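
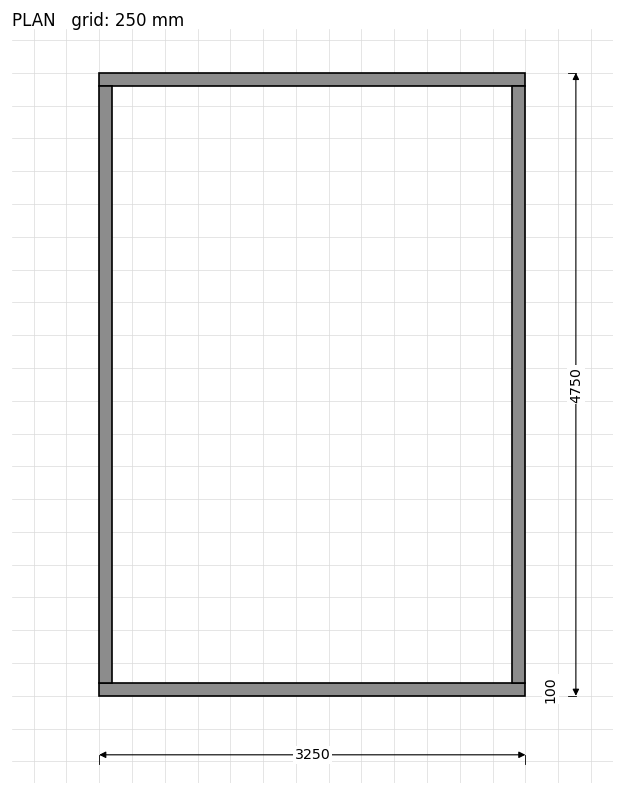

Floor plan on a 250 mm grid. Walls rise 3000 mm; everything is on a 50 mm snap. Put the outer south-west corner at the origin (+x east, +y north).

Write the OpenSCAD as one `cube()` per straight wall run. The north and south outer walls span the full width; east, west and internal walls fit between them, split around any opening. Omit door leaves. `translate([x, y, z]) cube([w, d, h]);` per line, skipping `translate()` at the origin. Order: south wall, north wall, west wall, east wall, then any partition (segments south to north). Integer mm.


cube([3250, 100, 3000]);
translate([0, 4650, 0]) cube([3250, 100, 3000]);
translate([0, 100, 0]) cube([100, 4550, 3000]);
translate([3150, 100, 0]) cube([100, 4550, 3000]);


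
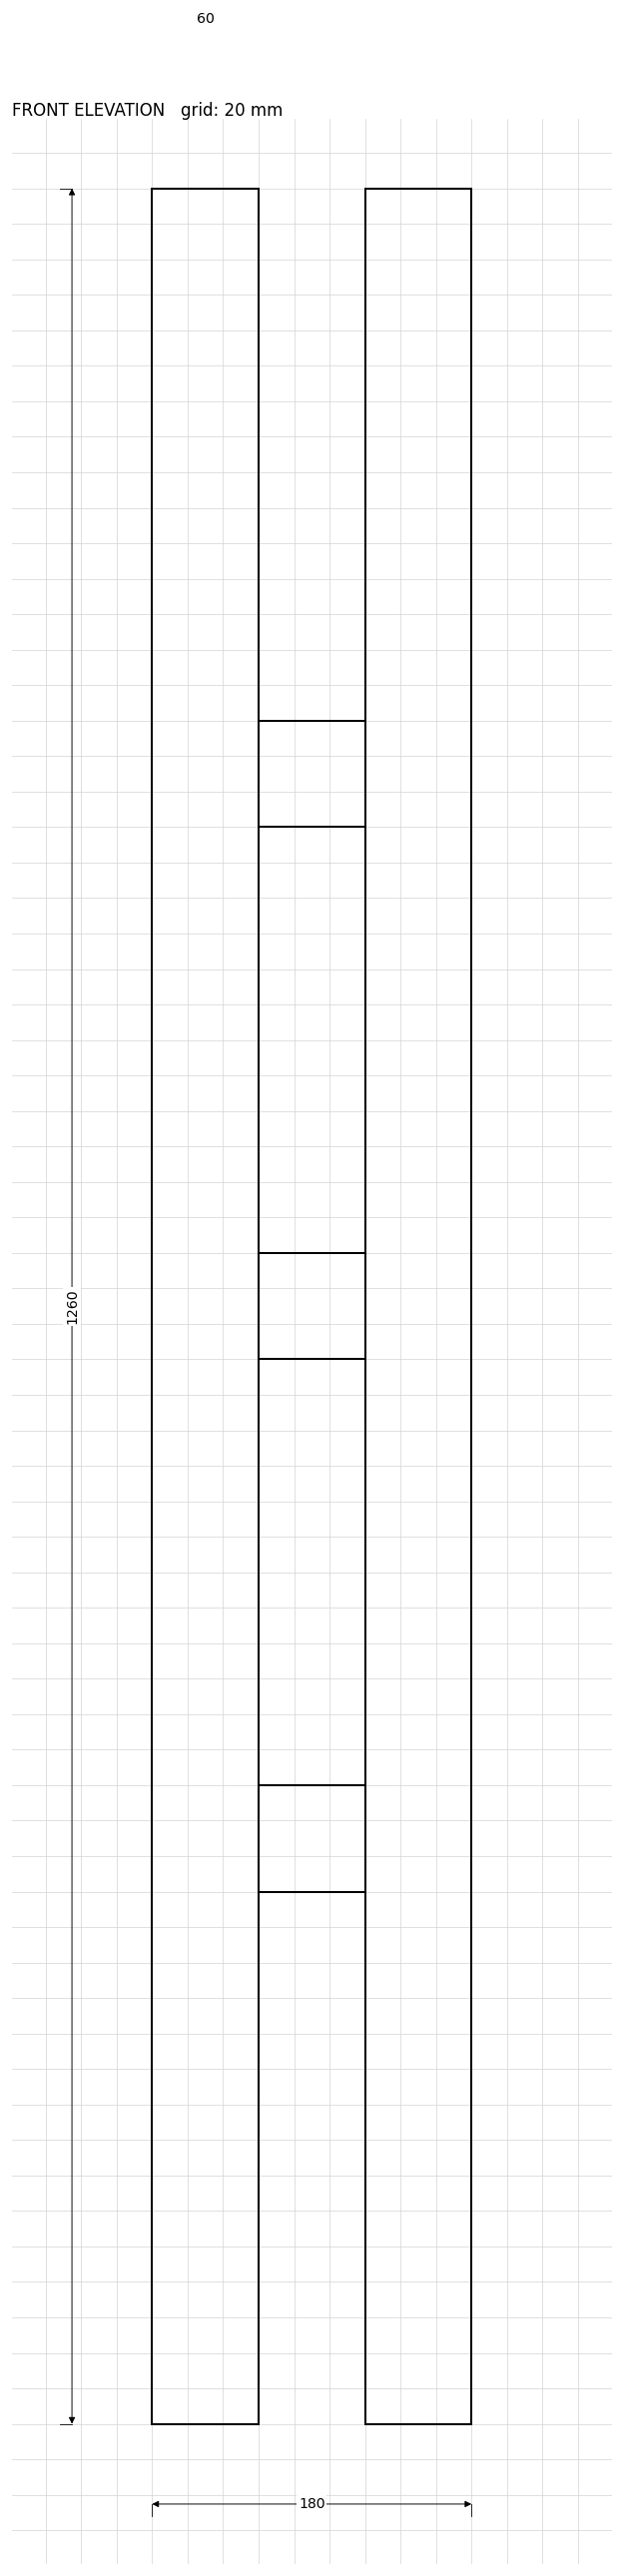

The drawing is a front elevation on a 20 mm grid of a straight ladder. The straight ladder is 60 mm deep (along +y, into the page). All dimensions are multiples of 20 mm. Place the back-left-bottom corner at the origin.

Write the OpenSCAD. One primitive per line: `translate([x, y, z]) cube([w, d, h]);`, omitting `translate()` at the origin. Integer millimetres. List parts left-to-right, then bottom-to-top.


cube([60, 60, 1260]);
translate([60, 0, 300]) cube([60, 60, 60]);
translate([60, 0, 600]) cube([60, 60, 60]);
translate([60, 0, 900]) cube([60, 60, 60]);
translate([120, 0, 0]) cube([60, 60, 1260]);


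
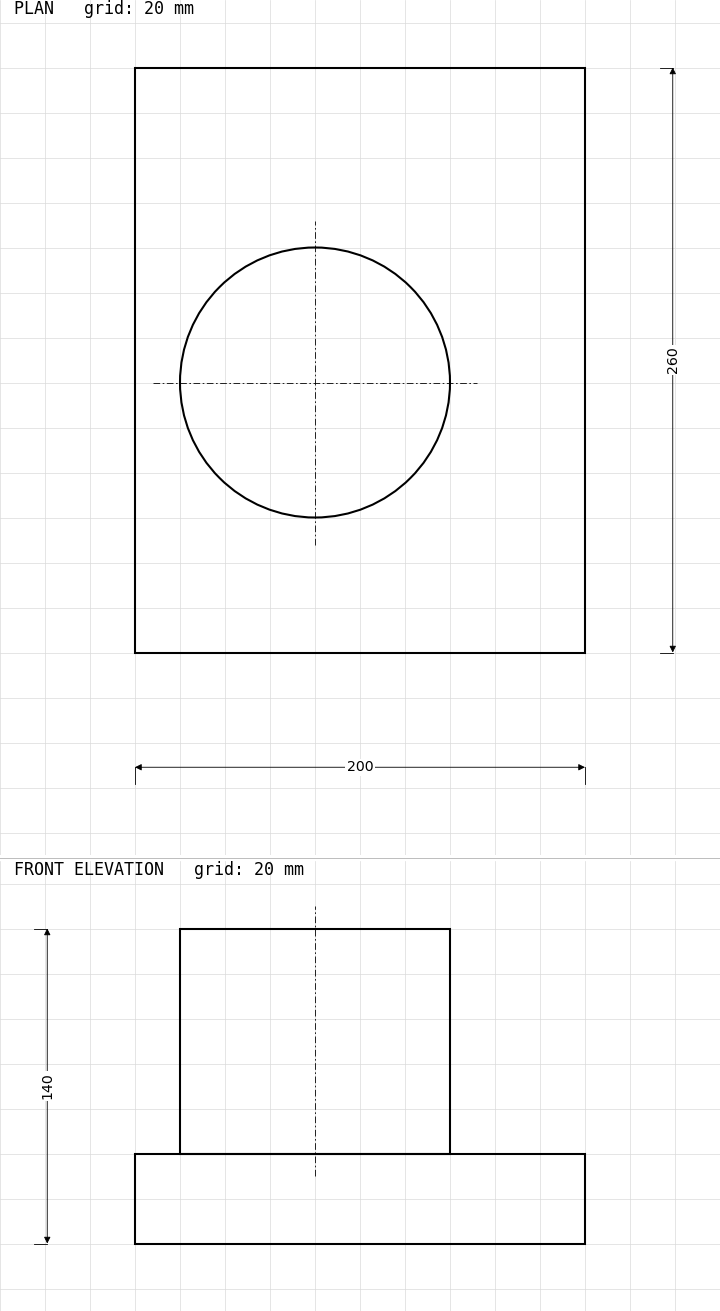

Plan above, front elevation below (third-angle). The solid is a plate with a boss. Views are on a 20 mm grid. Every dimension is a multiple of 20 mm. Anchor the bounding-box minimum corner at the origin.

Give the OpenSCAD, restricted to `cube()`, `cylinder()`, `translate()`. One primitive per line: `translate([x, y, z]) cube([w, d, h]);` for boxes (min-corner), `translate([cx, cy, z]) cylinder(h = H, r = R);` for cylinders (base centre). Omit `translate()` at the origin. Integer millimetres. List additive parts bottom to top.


cube([200, 260, 40]);
translate([80, 120, 40]) cylinder(h = 100, r = 60);


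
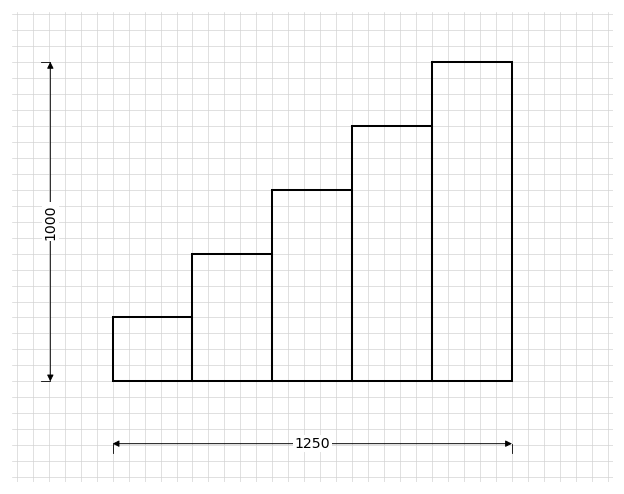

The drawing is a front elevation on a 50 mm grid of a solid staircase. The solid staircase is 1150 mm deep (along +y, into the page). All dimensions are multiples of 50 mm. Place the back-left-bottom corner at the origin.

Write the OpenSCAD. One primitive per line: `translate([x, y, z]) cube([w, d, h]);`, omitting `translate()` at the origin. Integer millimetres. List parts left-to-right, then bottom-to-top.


cube([250, 1150, 200]);
translate([250, 0, 0]) cube([250, 1150, 400]);
translate([500, 0, 0]) cube([250, 1150, 600]);
translate([750, 0, 0]) cube([250, 1150, 800]);
translate([1000, 0, 0]) cube([250, 1150, 1000]);


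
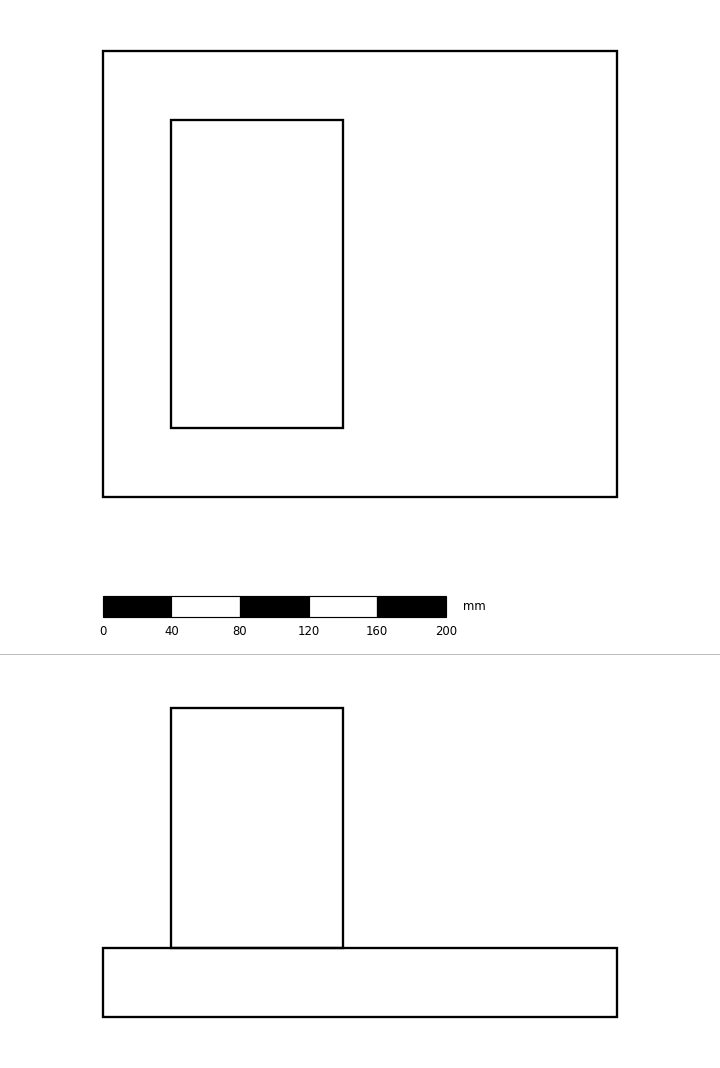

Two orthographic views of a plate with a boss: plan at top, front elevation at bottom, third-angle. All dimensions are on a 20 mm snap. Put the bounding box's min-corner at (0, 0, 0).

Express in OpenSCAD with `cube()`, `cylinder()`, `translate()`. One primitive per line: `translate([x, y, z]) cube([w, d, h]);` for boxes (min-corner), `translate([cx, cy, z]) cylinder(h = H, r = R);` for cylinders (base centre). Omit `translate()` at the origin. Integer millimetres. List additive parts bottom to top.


cube([300, 260, 40]);
translate([40, 40, 40]) cube([100, 180, 140]);


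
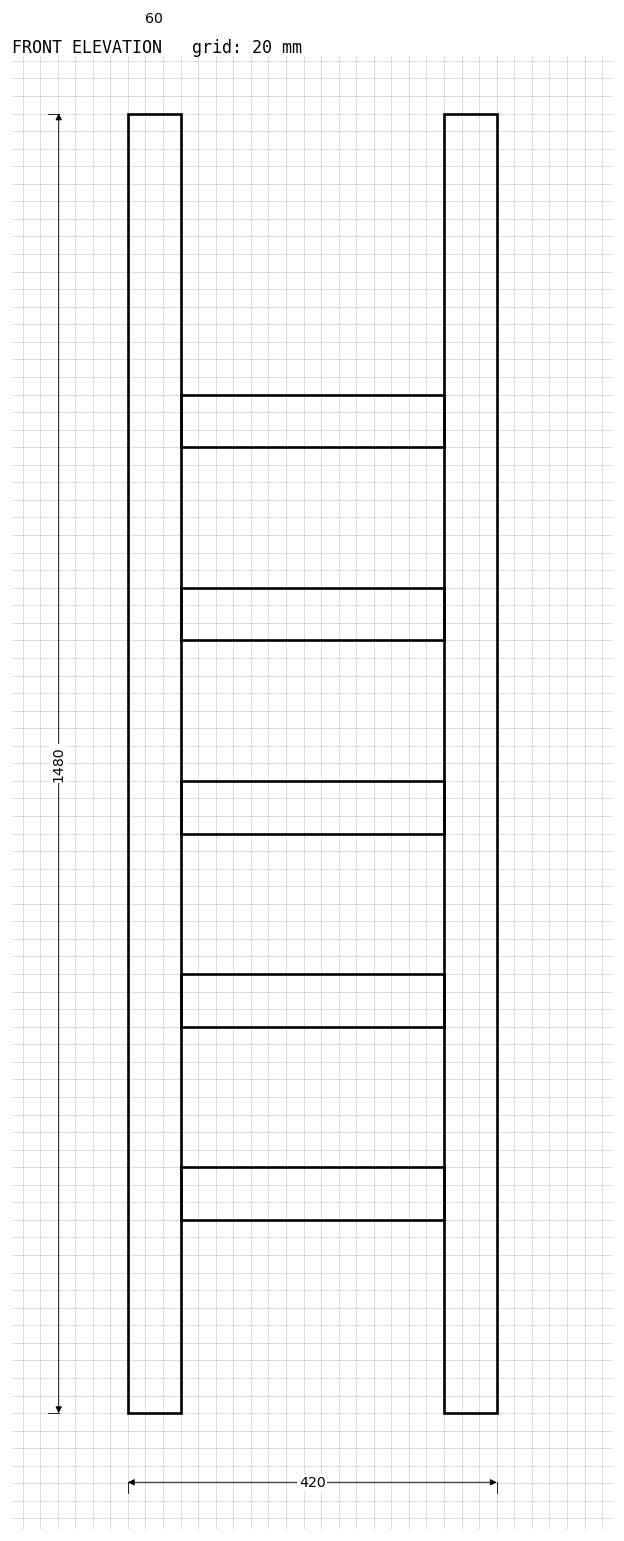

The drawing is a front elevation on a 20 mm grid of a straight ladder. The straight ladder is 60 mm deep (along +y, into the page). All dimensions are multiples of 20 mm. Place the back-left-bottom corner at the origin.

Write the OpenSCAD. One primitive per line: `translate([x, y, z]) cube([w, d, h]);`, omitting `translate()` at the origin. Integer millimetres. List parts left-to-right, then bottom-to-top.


cube([60, 60, 1480]);
translate([60, 0, 220]) cube([300, 60, 60]);
translate([60, 0, 440]) cube([300, 60, 60]);
translate([60, 0, 660]) cube([300, 60, 60]);
translate([60, 0, 880]) cube([300, 60, 60]);
translate([60, 0, 1100]) cube([300, 60, 60]);
translate([360, 0, 0]) cube([60, 60, 1480]);


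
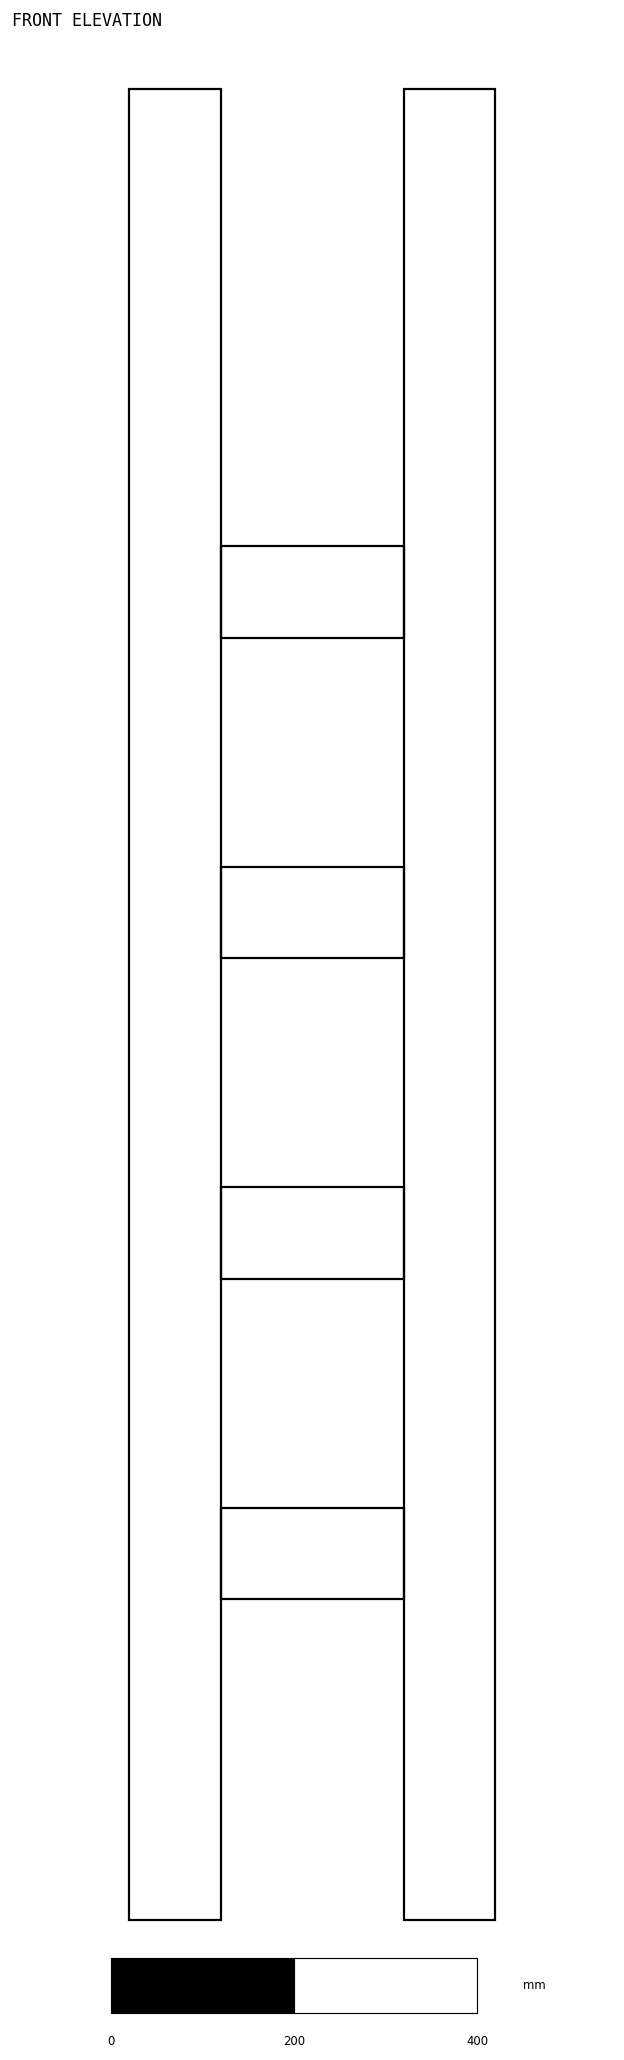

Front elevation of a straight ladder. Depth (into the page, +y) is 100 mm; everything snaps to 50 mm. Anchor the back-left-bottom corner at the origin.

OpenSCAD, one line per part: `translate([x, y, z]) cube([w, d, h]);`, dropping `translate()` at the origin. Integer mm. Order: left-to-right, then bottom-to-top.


cube([100, 100, 2000]);
translate([100, 0, 350]) cube([200, 100, 100]);
translate([100, 0, 700]) cube([200, 100, 100]);
translate([100, 0, 1050]) cube([200, 100, 100]);
translate([100, 0, 1400]) cube([200, 100, 100]);
translate([300, 0, 0]) cube([100, 100, 2000]);


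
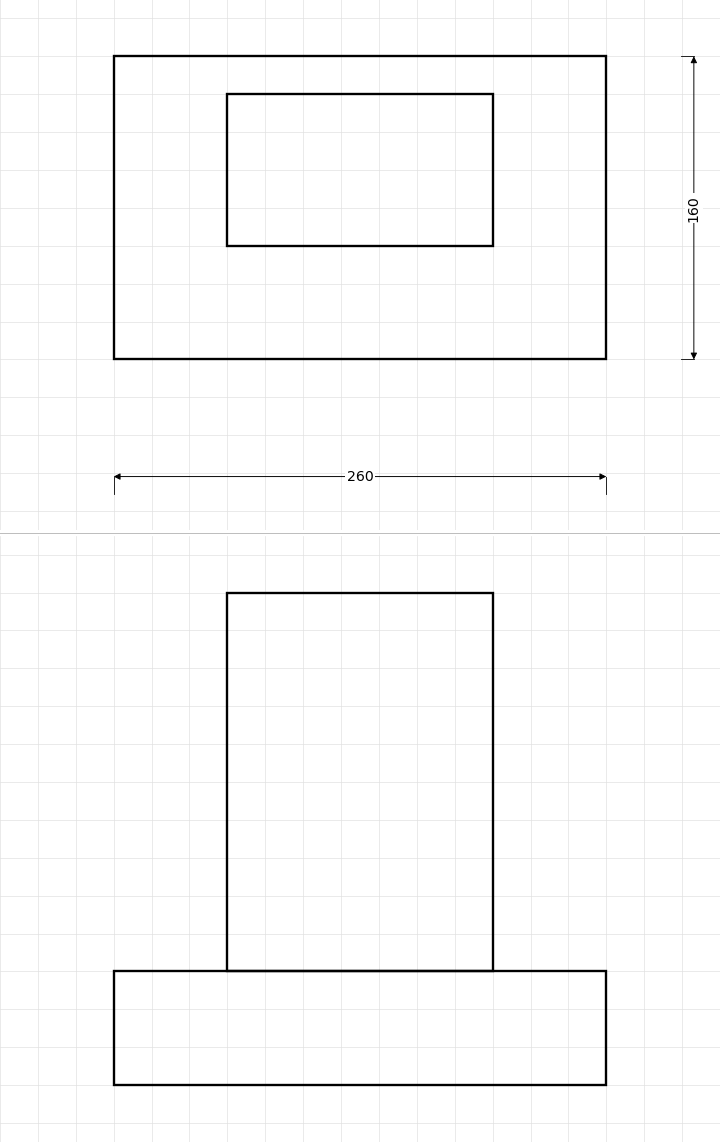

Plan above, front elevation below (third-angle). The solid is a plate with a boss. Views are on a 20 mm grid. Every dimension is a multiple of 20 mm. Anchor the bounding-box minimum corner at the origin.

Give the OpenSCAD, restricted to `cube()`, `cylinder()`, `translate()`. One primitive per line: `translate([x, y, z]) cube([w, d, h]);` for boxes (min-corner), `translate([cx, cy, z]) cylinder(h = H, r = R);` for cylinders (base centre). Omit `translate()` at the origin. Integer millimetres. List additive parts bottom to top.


cube([260, 160, 60]);
translate([60, 60, 60]) cube([140, 80, 200]);


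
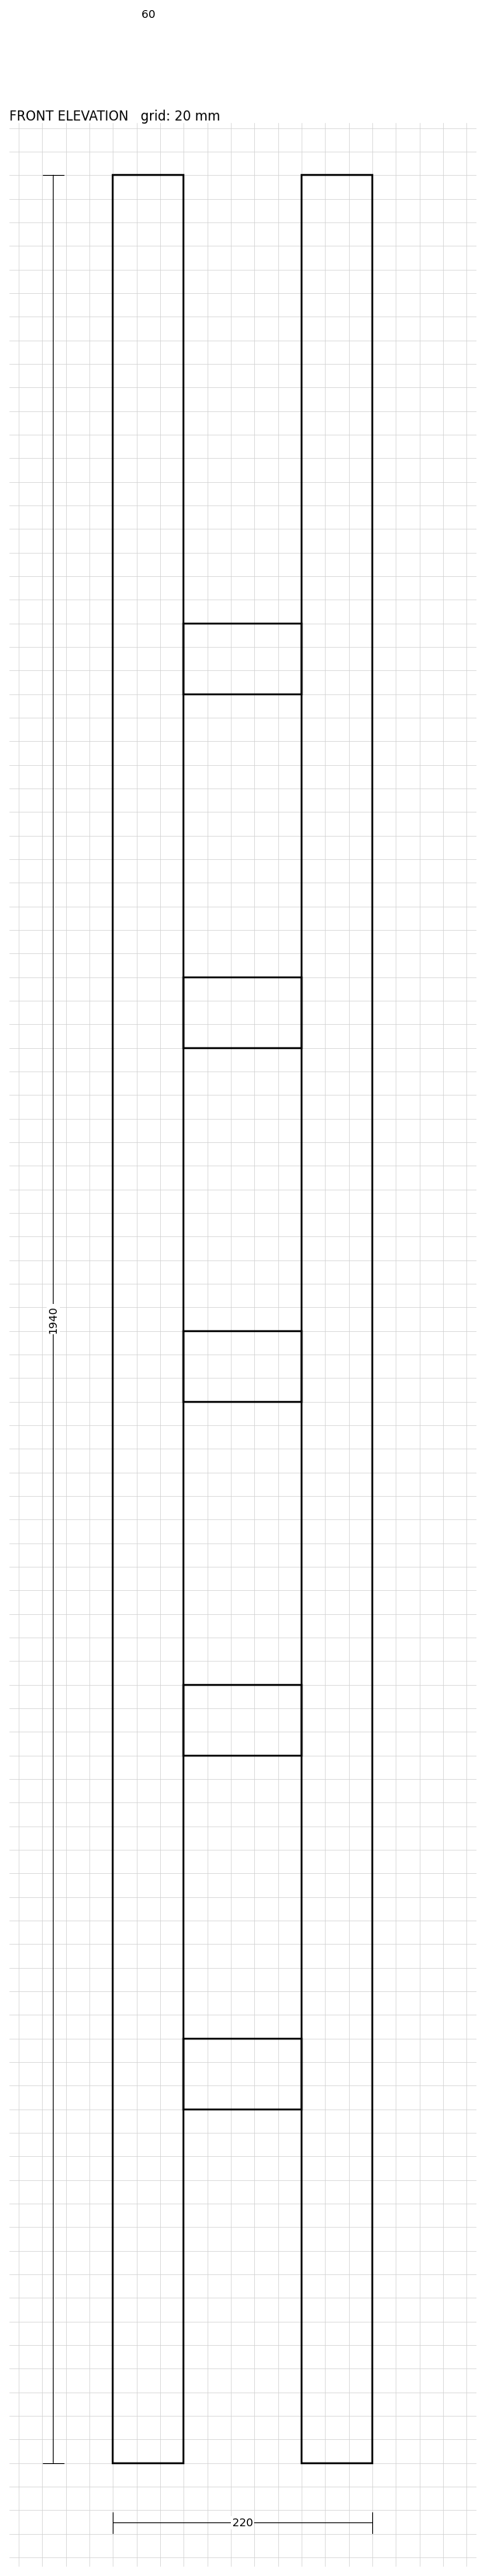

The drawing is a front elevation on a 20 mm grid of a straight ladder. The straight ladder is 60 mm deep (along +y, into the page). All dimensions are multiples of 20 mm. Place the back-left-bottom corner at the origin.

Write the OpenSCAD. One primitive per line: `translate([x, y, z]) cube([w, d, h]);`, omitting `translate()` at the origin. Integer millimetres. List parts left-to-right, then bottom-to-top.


cube([60, 60, 1940]);
translate([60, 0, 300]) cube([100, 60, 60]);
translate([60, 0, 600]) cube([100, 60, 60]);
translate([60, 0, 900]) cube([100, 60, 60]);
translate([60, 0, 1200]) cube([100, 60, 60]);
translate([60, 0, 1500]) cube([100, 60, 60]);
translate([160, 0, 0]) cube([60, 60, 1940]);


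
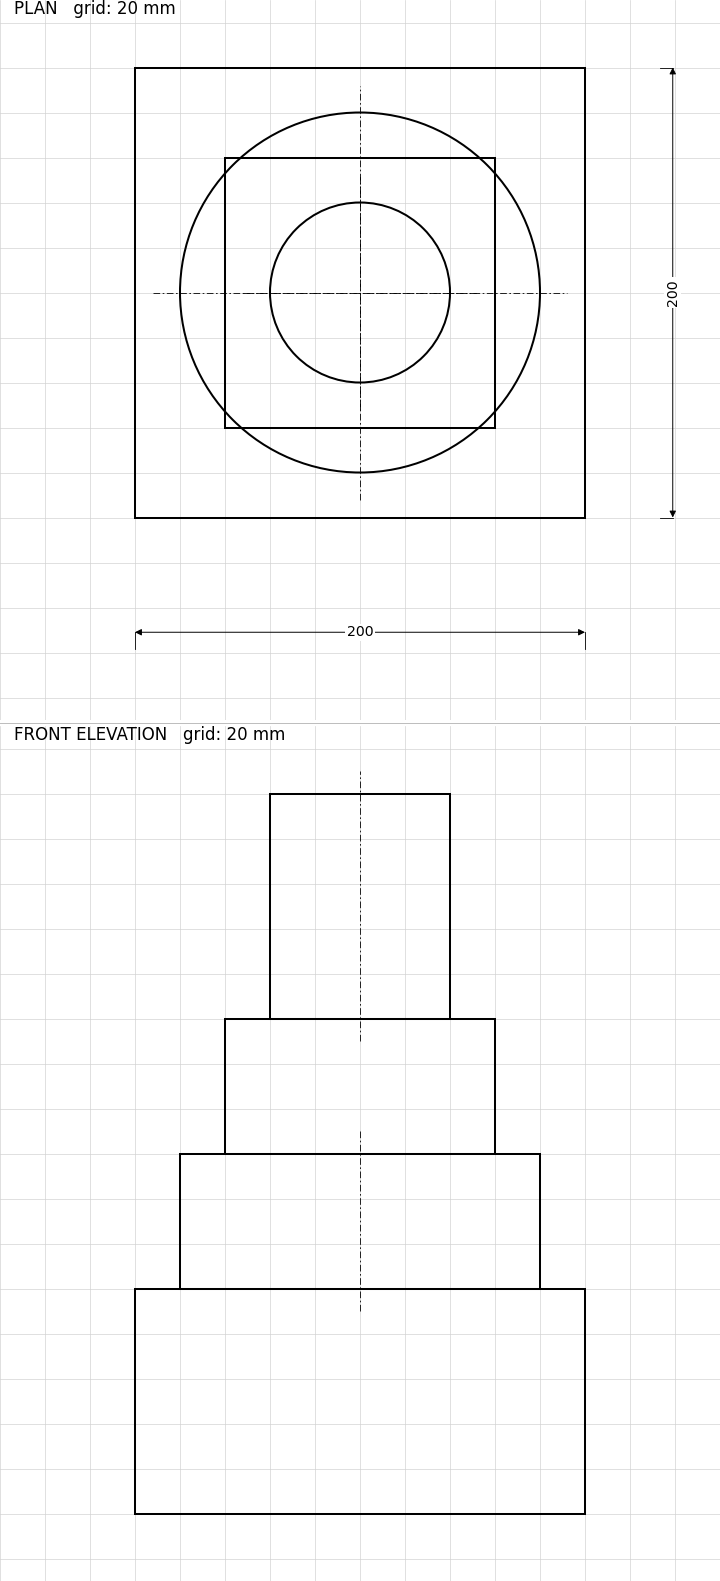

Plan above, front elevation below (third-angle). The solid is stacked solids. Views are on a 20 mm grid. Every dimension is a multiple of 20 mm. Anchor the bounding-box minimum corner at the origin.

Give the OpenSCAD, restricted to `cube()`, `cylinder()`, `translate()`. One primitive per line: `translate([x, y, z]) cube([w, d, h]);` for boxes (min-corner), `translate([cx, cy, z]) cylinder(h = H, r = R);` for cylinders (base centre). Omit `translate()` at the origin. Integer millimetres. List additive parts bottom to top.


cube([200, 200, 100]);
translate([100, 100, 100]) cylinder(h = 60, r = 80);
translate([40, 40, 160]) cube([120, 120, 60]);
translate([100, 100, 220]) cylinder(h = 100, r = 40);


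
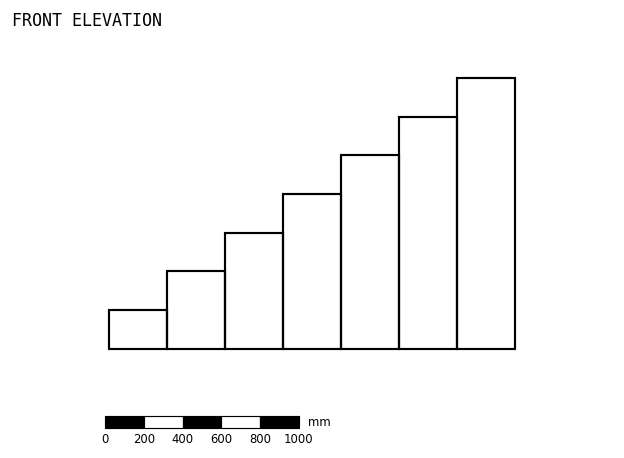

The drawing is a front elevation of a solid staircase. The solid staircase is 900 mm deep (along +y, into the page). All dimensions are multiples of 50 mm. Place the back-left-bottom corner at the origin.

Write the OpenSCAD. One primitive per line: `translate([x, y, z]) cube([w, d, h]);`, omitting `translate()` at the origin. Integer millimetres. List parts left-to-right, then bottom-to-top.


cube([300, 900, 200]);
translate([300, 0, 0]) cube([300, 900, 400]);
translate([600, 0, 0]) cube([300, 900, 600]);
translate([900, 0, 0]) cube([300, 900, 800]);
translate([1200, 0, 0]) cube([300, 900, 1000]);
translate([1500, 0, 0]) cube([300, 900, 1200]);
translate([1800, 0, 0]) cube([300, 900, 1400]);


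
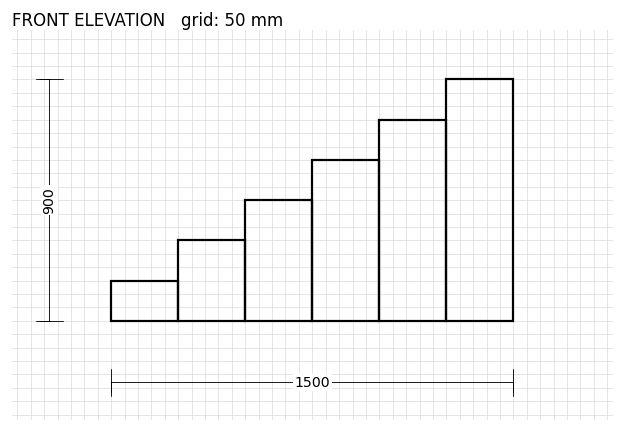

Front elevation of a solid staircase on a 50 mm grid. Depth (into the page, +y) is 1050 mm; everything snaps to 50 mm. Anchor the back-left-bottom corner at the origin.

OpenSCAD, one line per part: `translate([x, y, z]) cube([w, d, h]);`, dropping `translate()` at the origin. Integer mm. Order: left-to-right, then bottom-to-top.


cube([250, 1050, 150]);
translate([250, 0, 0]) cube([250, 1050, 300]);
translate([500, 0, 0]) cube([250, 1050, 450]);
translate([750, 0, 0]) cube([250, 1050, 600]);
translate([1000, 0, 0]) cube([250, 1050, 750]);
translate([1250, 0, 0]) cube([250, 1050, 900]);


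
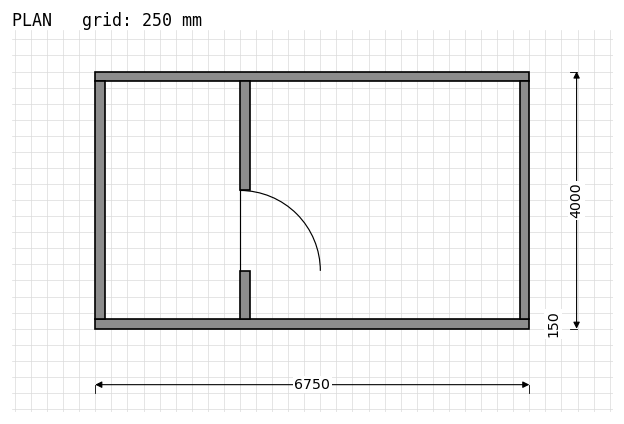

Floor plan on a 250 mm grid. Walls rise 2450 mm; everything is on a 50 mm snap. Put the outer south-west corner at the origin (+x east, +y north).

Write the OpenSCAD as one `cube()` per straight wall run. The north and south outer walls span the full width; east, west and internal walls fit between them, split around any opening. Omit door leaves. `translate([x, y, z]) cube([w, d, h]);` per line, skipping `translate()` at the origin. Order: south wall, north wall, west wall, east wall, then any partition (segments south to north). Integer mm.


cube([6750, 150, 2450]);
translate([0, 3850, 0]) cube([6750, 150, 2450]);
translate([0, 150, 0]) cube([150, 3700, 2450]);
translate([6600, 150, 0]) cube([150, 3700, 2450]);
translate([2250, 150, 0]) cube([150, 750, 2450]);
translate([2250, 2150, 0]) cube([150, 1700, 2450]);


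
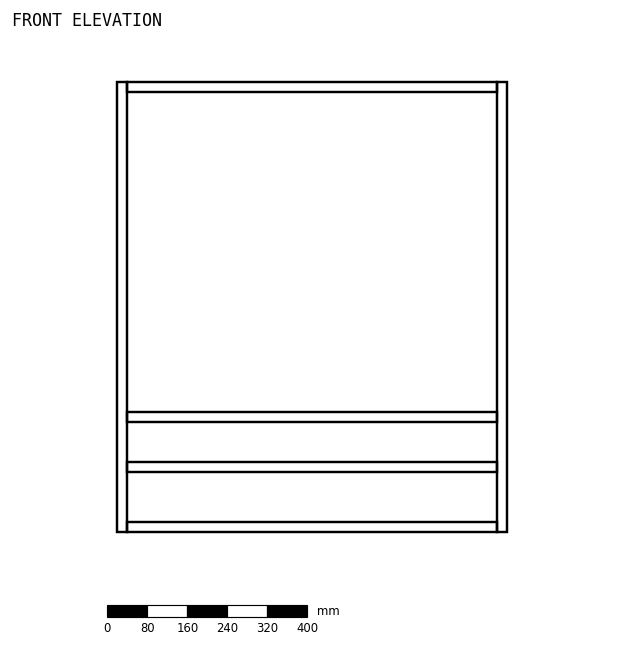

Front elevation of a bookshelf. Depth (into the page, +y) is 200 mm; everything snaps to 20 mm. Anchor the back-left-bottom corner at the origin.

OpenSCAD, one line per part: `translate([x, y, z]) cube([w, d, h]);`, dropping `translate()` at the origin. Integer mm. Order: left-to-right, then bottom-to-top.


cube([20, 200, 900]);
translate([20, 0, 0]) cube([740, 200, 20]);
translate([20, 0, 120]) cube([740, 200, 20]);
translate([20, 0, 220]) cube([740, 200, 20]);
translate([20, 0, 880]) cube([740, 200, 20]);
translate([760, 0, 0]) cube([20, 200, 900]);


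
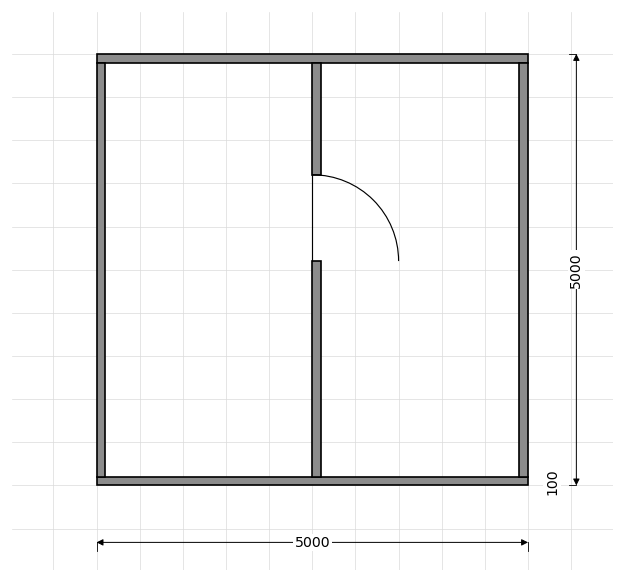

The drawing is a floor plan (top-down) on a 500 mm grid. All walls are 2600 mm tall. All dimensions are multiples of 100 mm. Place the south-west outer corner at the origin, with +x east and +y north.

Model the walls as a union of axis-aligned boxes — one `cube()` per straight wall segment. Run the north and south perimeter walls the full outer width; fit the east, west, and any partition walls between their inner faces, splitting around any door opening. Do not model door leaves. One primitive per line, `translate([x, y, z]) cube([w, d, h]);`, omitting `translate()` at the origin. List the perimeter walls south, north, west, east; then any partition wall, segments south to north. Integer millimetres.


cube([5000, 100, 2600]);
translate([0, 4900, 0]) cube([5000, 100, 2600]);
translate([0, 100, 0]) cube([100, 4800, 2600]);
translate([4900, 100, 0]) cube([100, 4800, 2600]);
translate([2500, 100, 0]) cube([100, 2500, 2600]);
translate([2500, 3600, 0]) cube([100, 1300, 2600]);


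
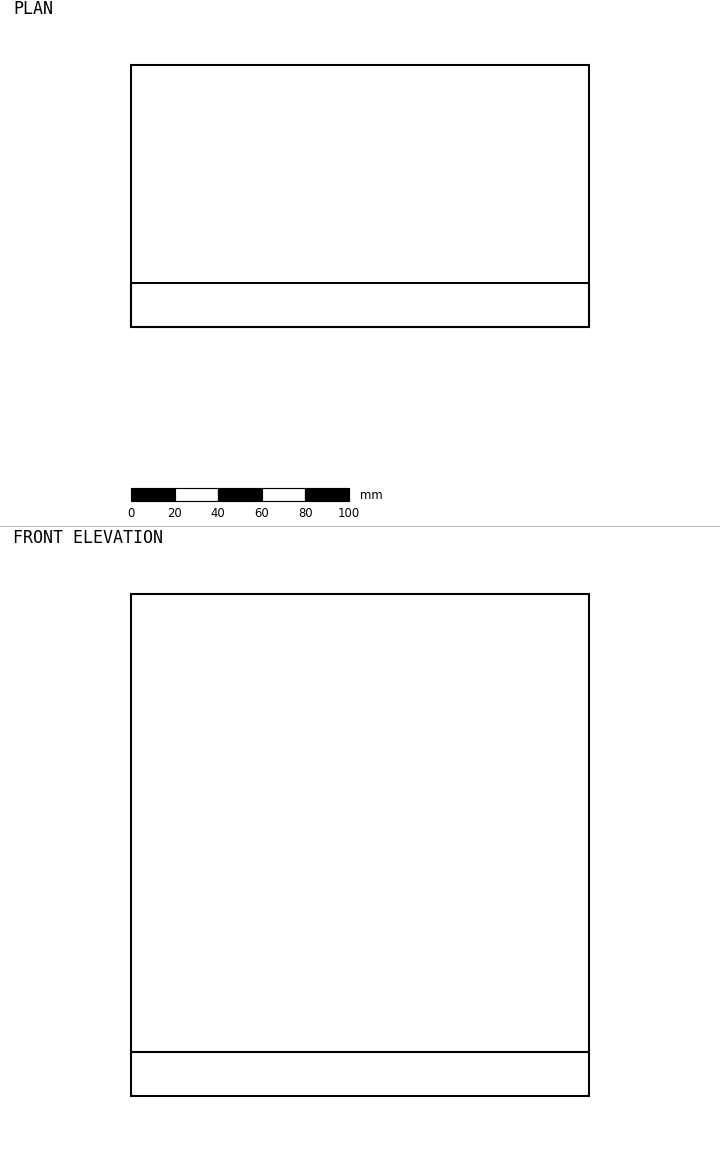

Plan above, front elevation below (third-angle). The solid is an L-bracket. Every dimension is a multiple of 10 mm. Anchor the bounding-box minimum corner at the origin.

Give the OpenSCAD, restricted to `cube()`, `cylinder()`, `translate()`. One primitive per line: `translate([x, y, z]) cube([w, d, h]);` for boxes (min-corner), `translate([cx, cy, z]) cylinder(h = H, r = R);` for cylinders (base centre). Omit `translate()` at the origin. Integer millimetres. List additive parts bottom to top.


cube([210, 120, 20]);
translate([0, 0, 20]) cube([210, 20, 210]);


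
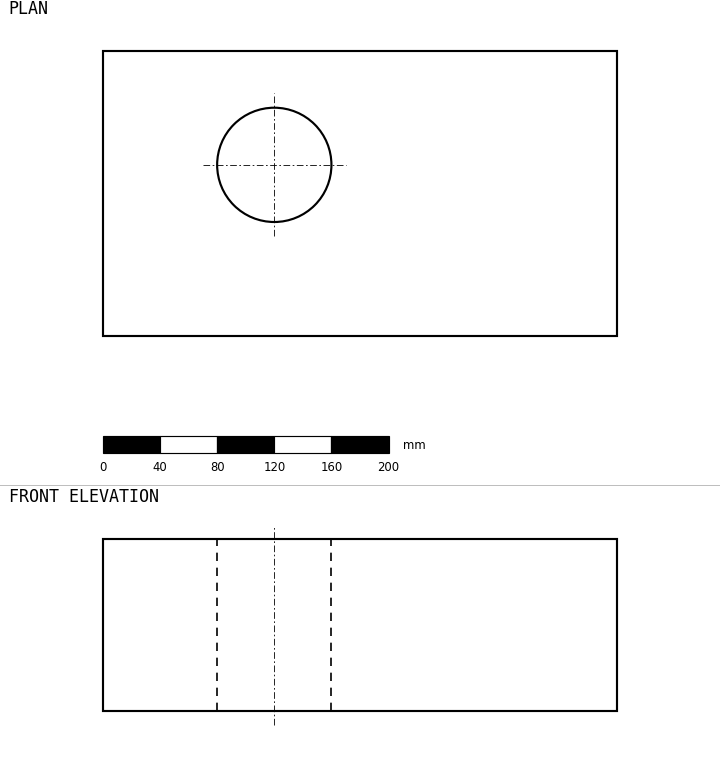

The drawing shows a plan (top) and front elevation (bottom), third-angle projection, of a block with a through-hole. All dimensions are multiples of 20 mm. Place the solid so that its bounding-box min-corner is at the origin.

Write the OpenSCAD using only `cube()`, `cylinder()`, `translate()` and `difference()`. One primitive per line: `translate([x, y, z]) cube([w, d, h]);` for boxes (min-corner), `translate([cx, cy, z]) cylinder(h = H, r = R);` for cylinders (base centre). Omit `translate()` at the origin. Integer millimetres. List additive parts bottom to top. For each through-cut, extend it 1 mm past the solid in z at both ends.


difference() {
  cube([360, 200, 120]);
  translate([120, 120, -1]) cylinder(h = 122, r = 40);
}


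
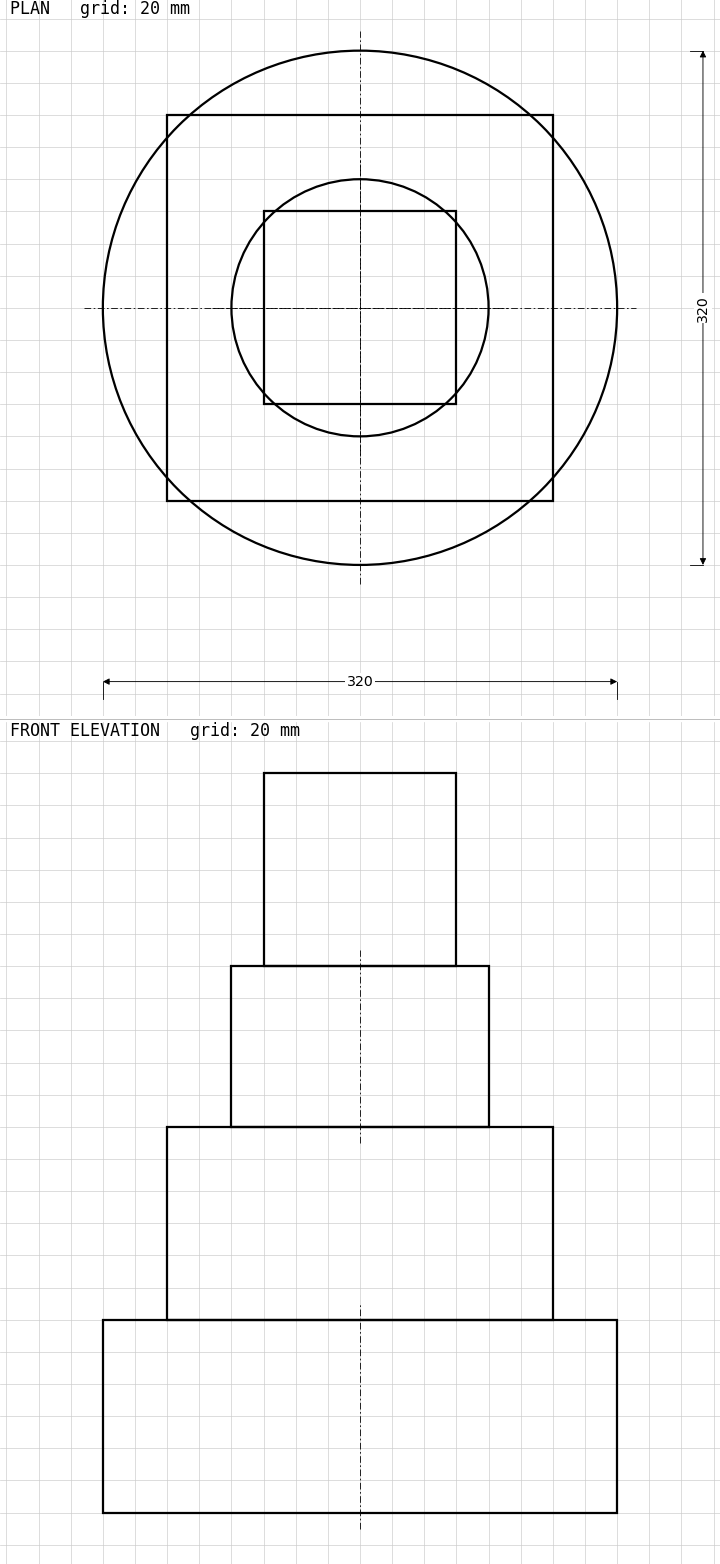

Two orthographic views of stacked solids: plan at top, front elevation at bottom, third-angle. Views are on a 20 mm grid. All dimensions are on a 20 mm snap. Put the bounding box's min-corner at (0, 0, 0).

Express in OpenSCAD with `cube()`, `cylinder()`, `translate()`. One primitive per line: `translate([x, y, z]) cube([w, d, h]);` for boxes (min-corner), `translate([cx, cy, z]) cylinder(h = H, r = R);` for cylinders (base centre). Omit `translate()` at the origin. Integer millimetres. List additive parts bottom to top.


translate([160, 160, 0]) cylinder(h = 120, r = 160);
translate([40, 40, 120]) cube([240, 240, 120]);
translate([160, 160, 240]) cylinder(h = 100, r = 80);
translate([100, 100, 340]) cube([120, 120, 120]);


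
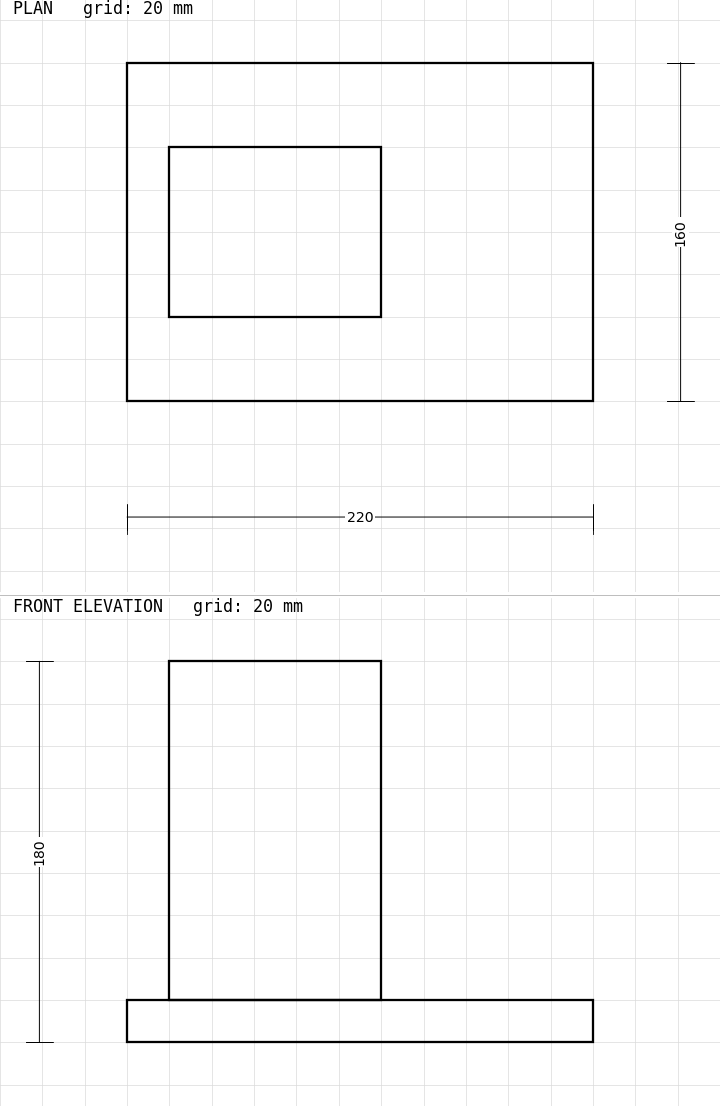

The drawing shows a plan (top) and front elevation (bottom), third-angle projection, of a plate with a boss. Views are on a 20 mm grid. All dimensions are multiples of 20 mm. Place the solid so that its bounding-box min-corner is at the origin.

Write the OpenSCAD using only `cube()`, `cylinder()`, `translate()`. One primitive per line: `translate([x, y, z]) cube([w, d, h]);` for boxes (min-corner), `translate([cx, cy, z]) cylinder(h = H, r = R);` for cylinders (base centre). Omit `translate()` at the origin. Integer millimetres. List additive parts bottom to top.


cube([220, 160, 20]);
translate([20, 40, 20]) cube([100, 80, 160]);


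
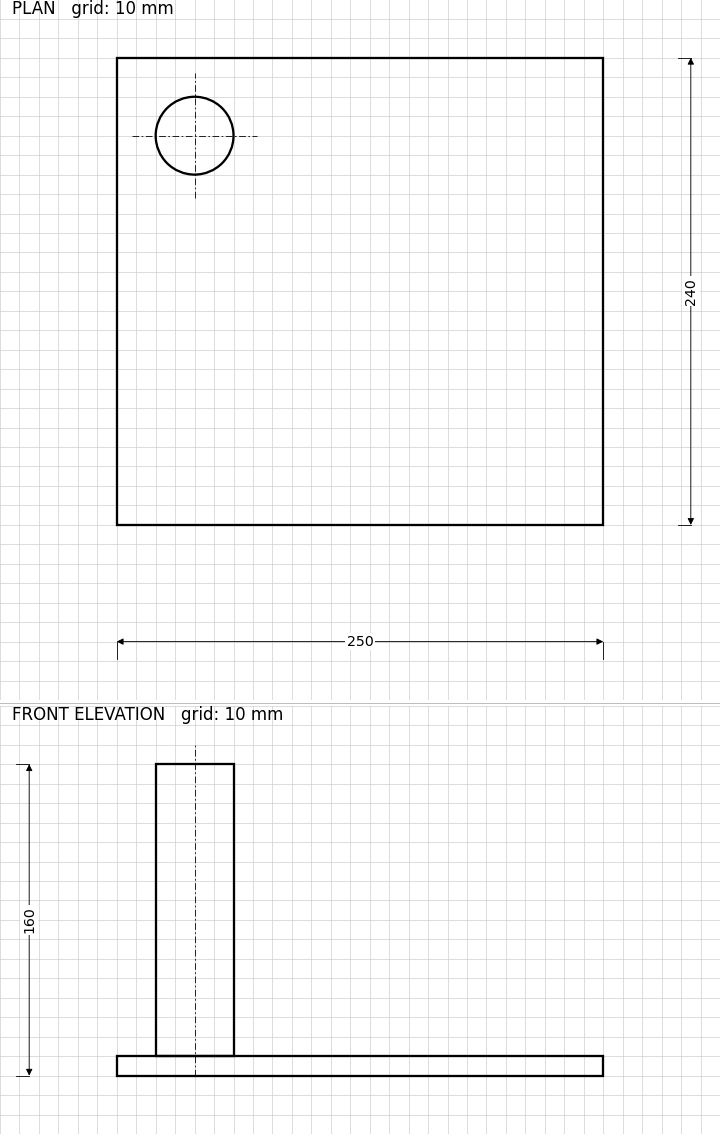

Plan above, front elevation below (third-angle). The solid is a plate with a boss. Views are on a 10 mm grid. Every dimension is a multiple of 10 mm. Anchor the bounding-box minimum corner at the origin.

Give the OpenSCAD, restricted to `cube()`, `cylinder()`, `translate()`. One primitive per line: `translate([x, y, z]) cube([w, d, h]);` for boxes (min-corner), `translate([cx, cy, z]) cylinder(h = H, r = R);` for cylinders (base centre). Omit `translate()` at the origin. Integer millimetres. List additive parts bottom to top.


cube([250, 240, 10]);
translate([40, 200, 10]) cylinder(h = 150, r = 20);


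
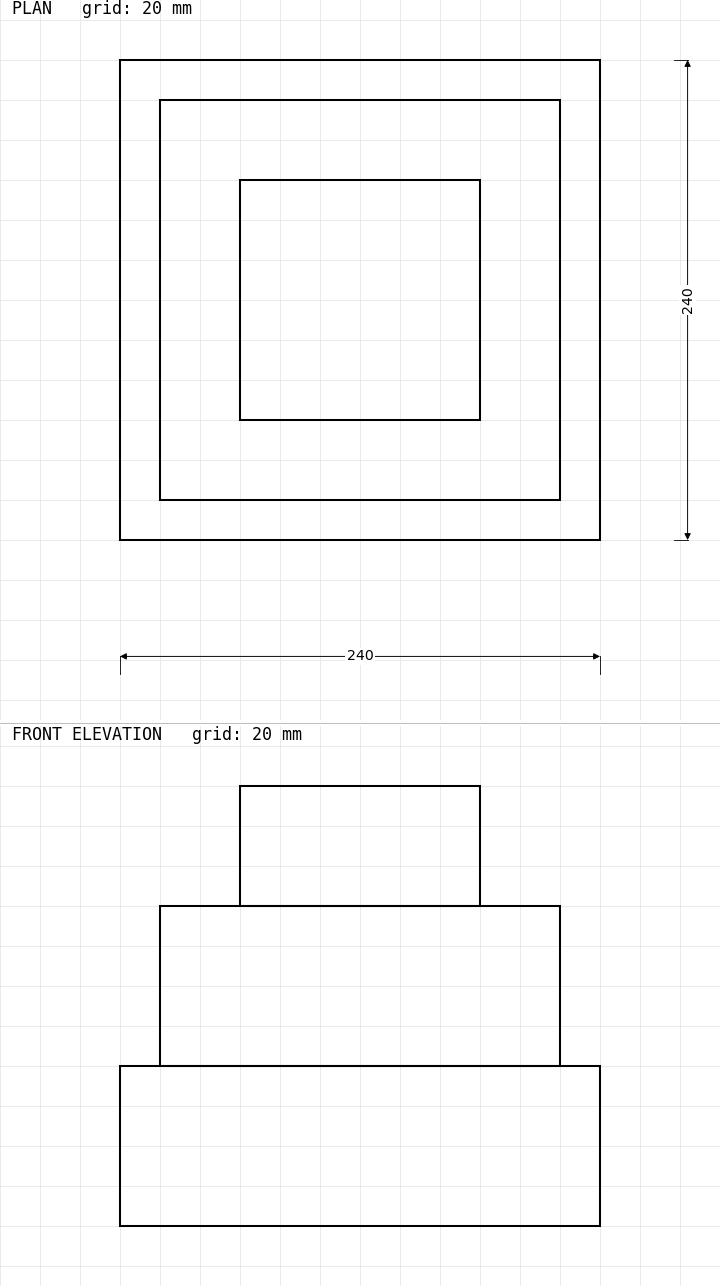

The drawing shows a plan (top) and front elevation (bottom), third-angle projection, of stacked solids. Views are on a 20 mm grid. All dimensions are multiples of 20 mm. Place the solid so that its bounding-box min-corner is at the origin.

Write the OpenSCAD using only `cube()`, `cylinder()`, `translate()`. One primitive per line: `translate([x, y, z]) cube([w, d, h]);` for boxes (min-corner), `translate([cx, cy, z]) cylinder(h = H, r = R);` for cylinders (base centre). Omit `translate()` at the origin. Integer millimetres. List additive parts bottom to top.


cube([240, 240, 80]);
translate([20, 20, 80]) cube([200, 200, 80]);
translate([60, 60, 160]) cube([120, 120, 60]);


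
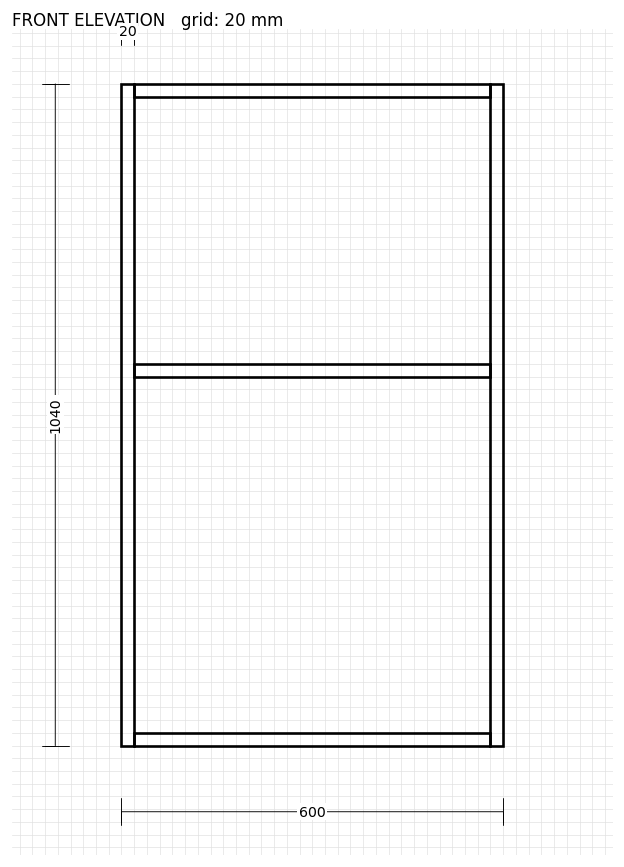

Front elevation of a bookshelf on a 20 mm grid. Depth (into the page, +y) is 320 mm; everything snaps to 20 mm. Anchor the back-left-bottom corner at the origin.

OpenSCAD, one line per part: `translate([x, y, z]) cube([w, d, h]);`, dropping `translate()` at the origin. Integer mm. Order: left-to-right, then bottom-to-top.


cube([20, 320, 1040]);
translate([20, 0, 0]) cube([560, 320, 20]);
translate([20, 0, 580]) cube([560, 320, 20]);
translate([20, 0, 1020]) cube([560, 320, 20]);
translate([580, 0, 0]) cube([20, 320, 1040]);


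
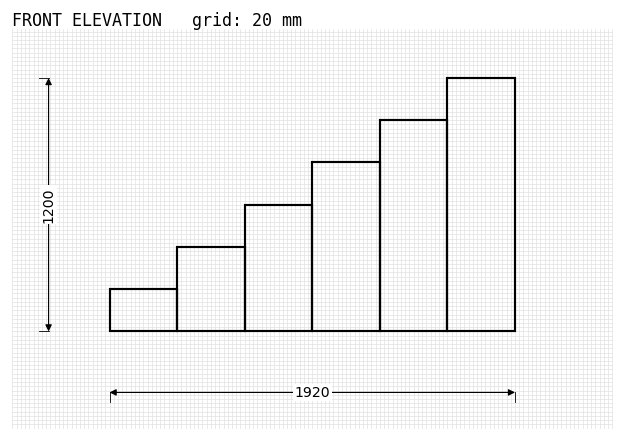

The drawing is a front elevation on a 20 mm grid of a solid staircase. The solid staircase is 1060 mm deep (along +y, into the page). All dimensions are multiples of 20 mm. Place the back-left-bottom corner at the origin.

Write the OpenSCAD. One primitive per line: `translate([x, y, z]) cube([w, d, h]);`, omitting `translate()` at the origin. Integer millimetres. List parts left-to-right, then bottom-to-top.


cube([320, 1060, 200]);
translate([320, 0, 0]) cube([320, 1060, 400]);
translate([640, 0, 0]) cube([320, 1060, 600]);
translate([960, 0, 0]) cube([320, 1060, 800]);
translate([1280, 0, 0]) cube([320, 1060, 1000]);
translate([1600, 0, 0]) cube([320, 1060, 1200]);


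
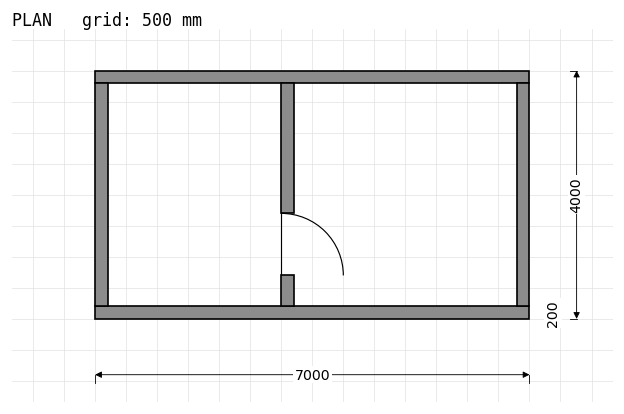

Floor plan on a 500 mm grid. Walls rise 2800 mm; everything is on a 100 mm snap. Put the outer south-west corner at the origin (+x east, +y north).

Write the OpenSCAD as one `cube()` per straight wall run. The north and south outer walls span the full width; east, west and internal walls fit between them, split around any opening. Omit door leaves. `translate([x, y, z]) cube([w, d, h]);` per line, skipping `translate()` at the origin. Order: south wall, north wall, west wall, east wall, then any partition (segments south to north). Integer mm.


cube([7000, 200, 2800]);
translate([0, 3800, 0]) cube([7000, 200, 2800]);
translate([0, 200, 0]) cube([200, 3600, 2800]);
translate([6800, 200, 0]) cube([200, 3600, 2800]);
translate([3000, 200, 0]) cube([200, 500, 2800]);
translate([3000, 1700, 0]) cube([200, 2100, 2800]);


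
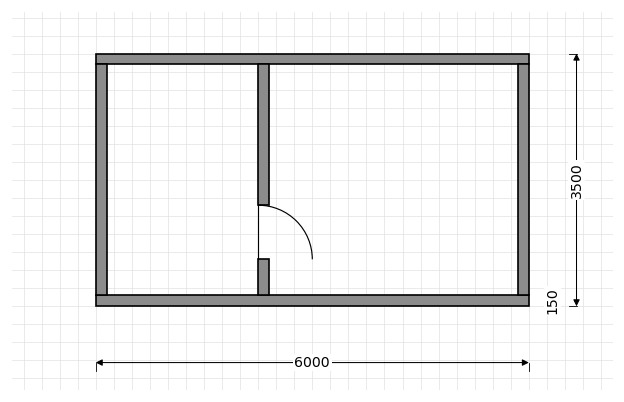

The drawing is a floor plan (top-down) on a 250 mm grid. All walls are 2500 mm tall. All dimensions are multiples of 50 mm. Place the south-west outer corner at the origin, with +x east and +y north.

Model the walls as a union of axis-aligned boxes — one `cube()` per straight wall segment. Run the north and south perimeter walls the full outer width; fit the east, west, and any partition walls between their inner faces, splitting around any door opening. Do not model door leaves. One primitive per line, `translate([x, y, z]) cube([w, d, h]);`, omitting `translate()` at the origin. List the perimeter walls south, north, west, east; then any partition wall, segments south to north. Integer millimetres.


cube([6000, 150, 2500]);
translate([0, 3350, 0]) cube([6000, 150, 2500]);
translate([0, 150, 0]) cube([150, 3200, 2500]);
translate([5850, 150, 0]) cube([150, 3200, 2500]);
translate([2250, 150, 0]) cube([150, 500, 2500]);
translate([2250, 1400, 0]) cube([150, 1950, 2500]);


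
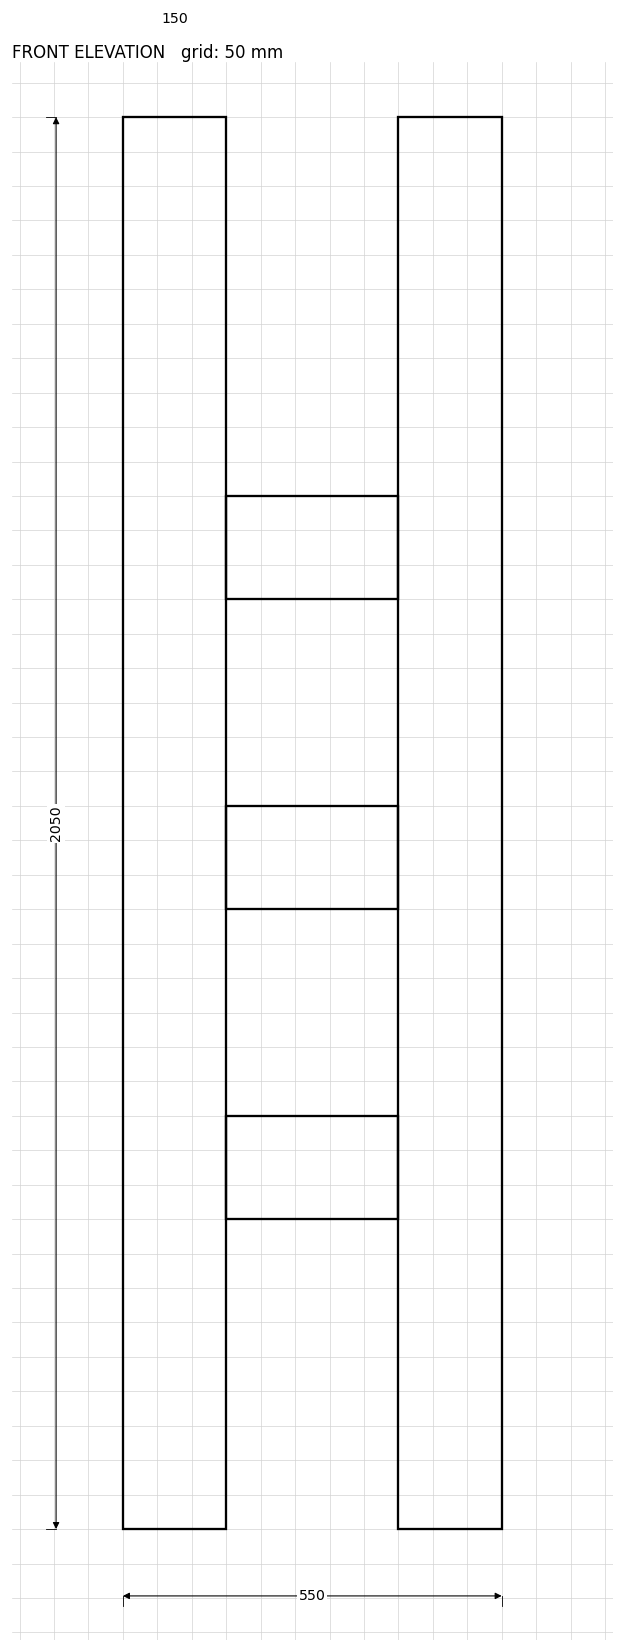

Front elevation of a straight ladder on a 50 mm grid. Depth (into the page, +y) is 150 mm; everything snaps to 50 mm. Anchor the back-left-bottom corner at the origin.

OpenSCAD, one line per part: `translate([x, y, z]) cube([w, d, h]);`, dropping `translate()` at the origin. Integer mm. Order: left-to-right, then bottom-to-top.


cube([150, 150, 2050]);
translate([150, 0, 450]) cube([250, 150, 150]);
translate([150, 0, 900]) cube([250, 150, 150]);
translate([150, 0, 1350]) cube([250, 150, 150]);
translate([400, 0, 0]) cube([150, 150, 2050]);


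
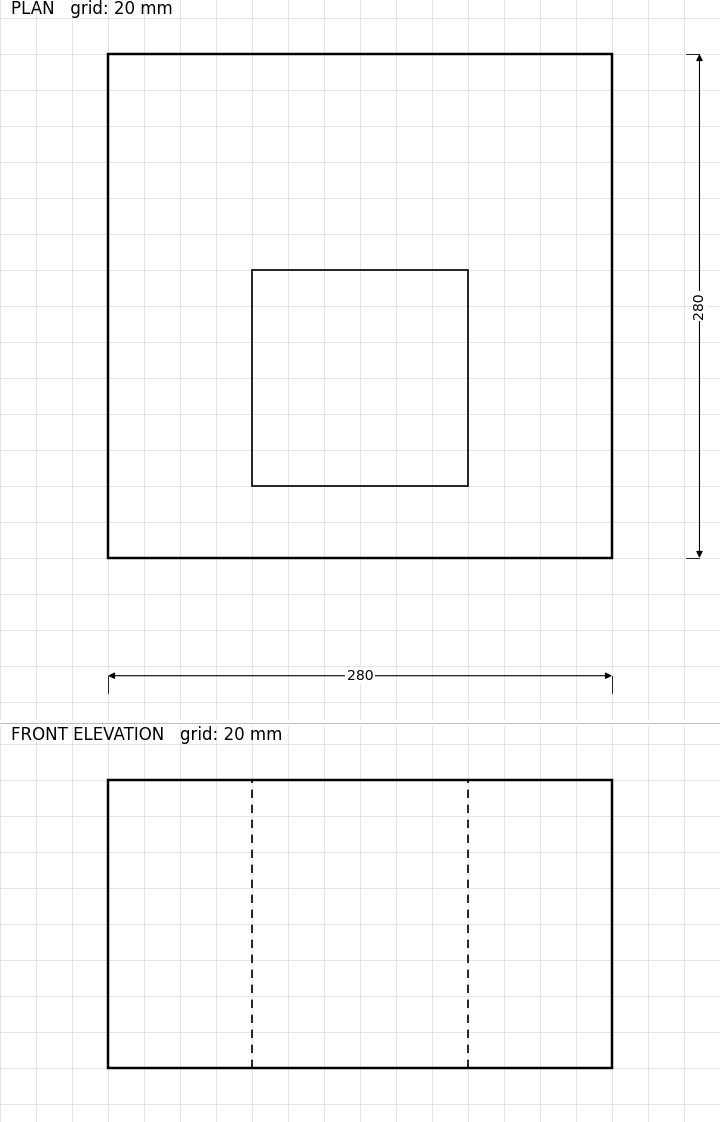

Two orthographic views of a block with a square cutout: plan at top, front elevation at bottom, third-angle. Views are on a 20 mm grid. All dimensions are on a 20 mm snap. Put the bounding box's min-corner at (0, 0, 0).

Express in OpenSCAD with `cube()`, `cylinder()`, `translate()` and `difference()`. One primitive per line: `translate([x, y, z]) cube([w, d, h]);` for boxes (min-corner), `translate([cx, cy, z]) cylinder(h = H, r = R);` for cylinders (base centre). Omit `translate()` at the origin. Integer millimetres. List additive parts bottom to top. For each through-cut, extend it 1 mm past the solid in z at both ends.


difference() {
  cube([280, 280, 160]);
  translate([80, 40, -1]) cube([120, 120, 162]);
}


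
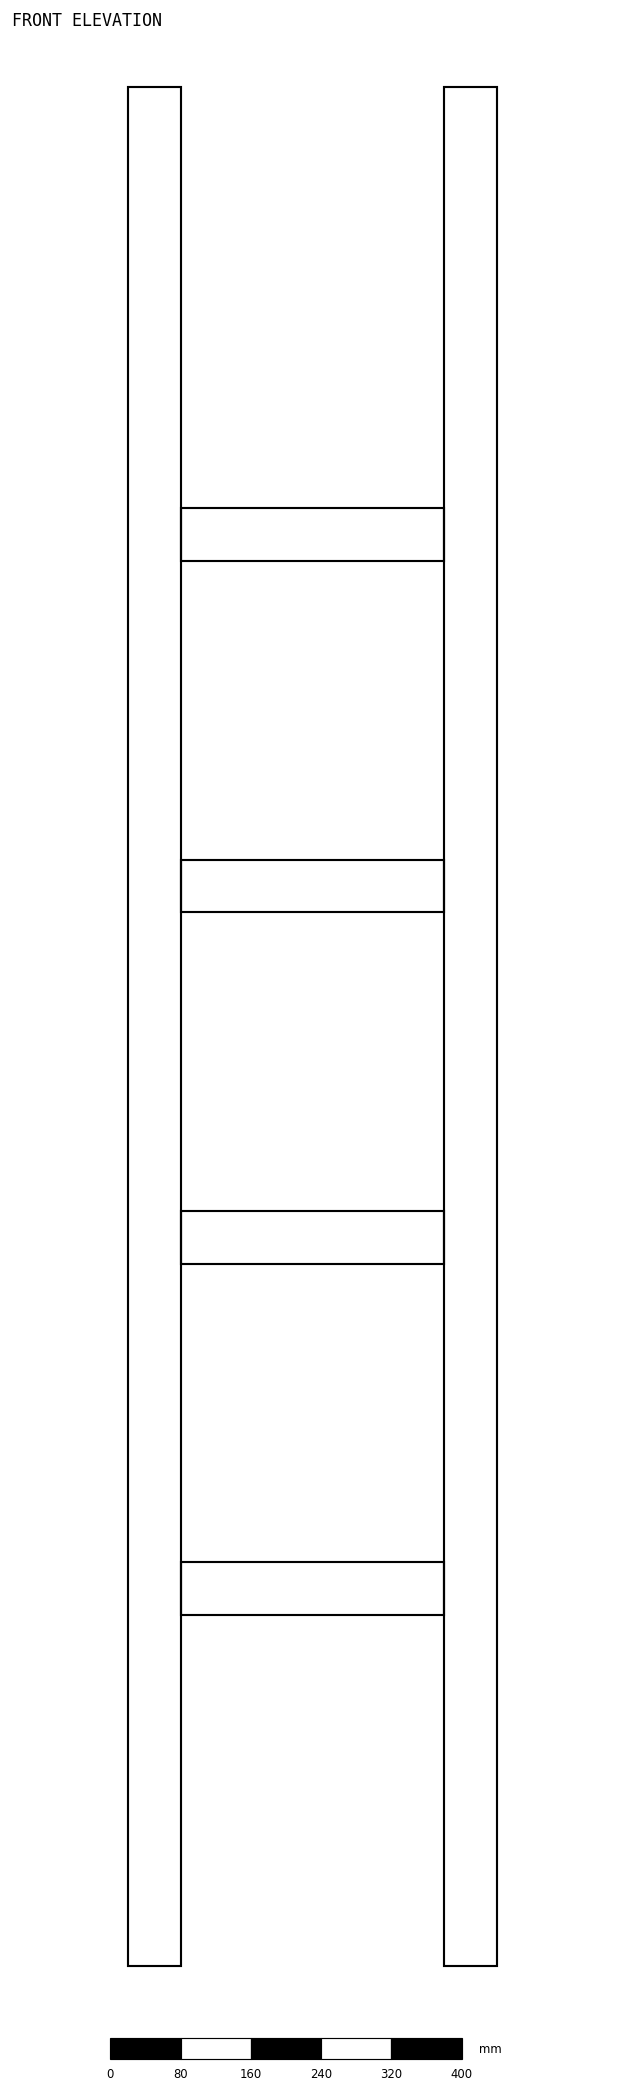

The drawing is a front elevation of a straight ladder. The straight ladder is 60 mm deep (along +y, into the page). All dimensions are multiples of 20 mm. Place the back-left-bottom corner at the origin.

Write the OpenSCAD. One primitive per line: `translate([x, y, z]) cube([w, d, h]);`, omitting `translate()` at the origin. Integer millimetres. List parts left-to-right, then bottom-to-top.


cube([60, 60, 2140]);
translate([60, 0, 400]) cube([300, 60, 60]);
translate([60, 0, 800]) cube([300, 60, 60]);
translate([60, 0, 1200]) cube([300, 60, 60]);
translate([60, 0, 1600]) cube([300, 60, 60]);
translate([360, 0, 0]) cube([60, 60, 2140]);


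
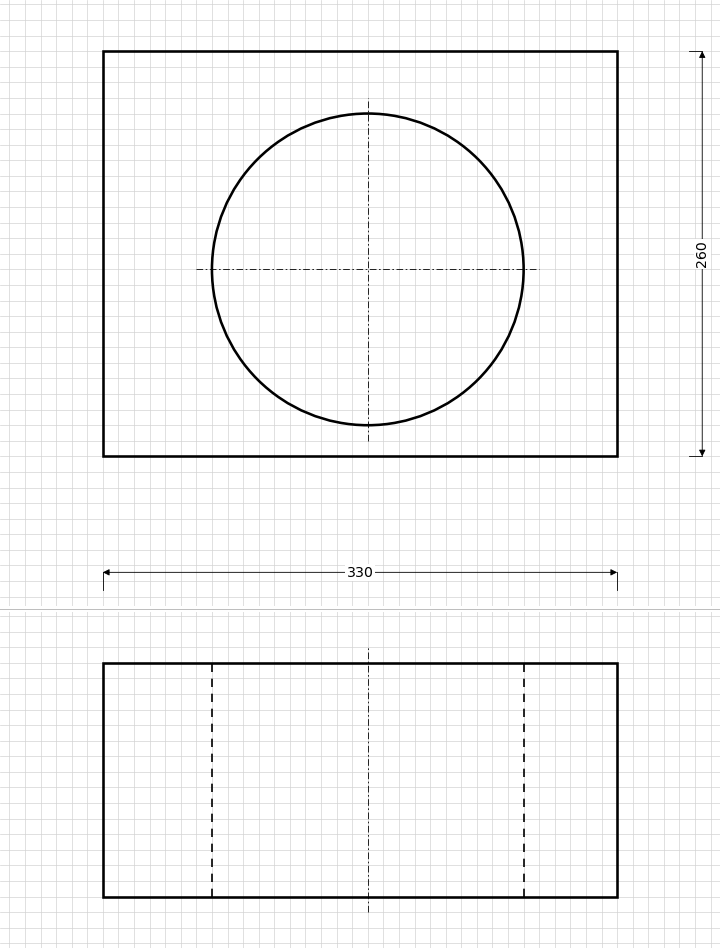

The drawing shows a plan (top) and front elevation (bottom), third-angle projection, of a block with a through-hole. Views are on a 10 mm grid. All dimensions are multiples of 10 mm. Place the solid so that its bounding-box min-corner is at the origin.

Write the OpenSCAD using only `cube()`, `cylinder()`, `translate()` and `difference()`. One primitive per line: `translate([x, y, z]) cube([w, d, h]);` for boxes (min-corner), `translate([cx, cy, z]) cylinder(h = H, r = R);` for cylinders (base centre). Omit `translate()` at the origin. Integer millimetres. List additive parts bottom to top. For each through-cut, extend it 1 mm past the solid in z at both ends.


difference() {
  cube([330, 260, 150]);
  translate([170, 120, -1]) cylinder(h = 152, r = 100);
}


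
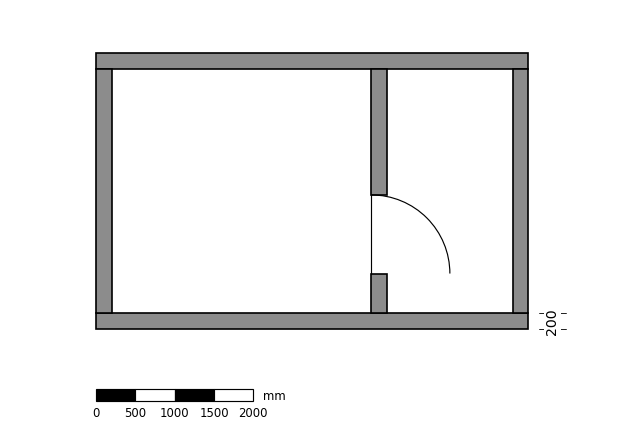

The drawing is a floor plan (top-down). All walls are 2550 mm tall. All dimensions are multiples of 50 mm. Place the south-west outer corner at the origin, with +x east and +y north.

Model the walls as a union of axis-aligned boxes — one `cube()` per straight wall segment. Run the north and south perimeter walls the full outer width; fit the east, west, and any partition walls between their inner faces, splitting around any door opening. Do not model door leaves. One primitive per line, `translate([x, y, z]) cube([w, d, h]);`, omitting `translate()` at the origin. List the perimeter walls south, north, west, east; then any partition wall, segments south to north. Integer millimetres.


cube([5500, 200, 2550]);
translate([0, 3300, 0]) cube([5500, 200, 2550]);
translate([0, 200, 0]) cube([200, 3100, 2550]);
translate([5300, 200, 0]) cube([200, 3100, 2550]);
translate([3500, 200, 0]) cube([200, 500, 2550]);
translate([3500, 1700, 0]) cube([200, 1600, 2550]);


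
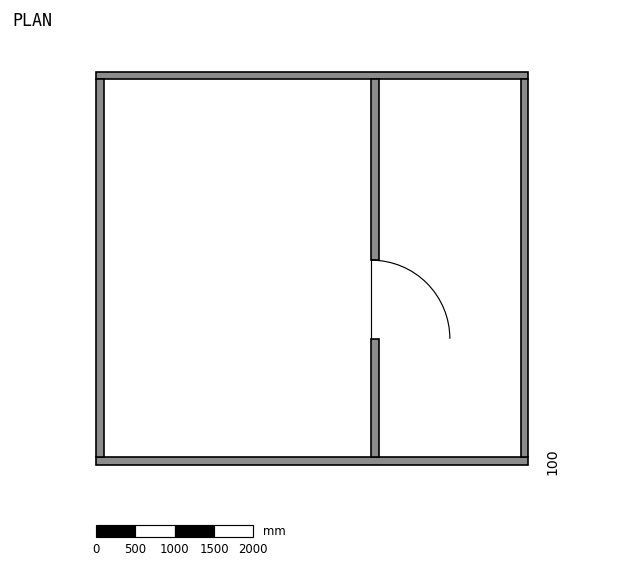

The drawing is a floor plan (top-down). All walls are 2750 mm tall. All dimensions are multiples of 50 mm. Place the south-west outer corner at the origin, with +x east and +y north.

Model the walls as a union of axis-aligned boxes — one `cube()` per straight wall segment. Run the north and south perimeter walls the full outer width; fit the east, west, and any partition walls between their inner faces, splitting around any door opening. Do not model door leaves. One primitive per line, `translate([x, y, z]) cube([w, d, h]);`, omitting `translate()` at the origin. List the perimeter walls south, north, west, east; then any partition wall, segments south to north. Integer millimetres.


cube([5500, 100, 2750]);
translate([0, 4900, 0]) cube([5500, 100, 2750]);
translate([0, 100, 0]) cube([100, 4800, 2750]);
translate([5400, 100, 0]) cube([100, 4800, 2750]);
translate([3500, 100, 0]) cube([100, 1500, 2750]);
translate([3500, 2600, 0]) cube([100, 2300, 2750]);


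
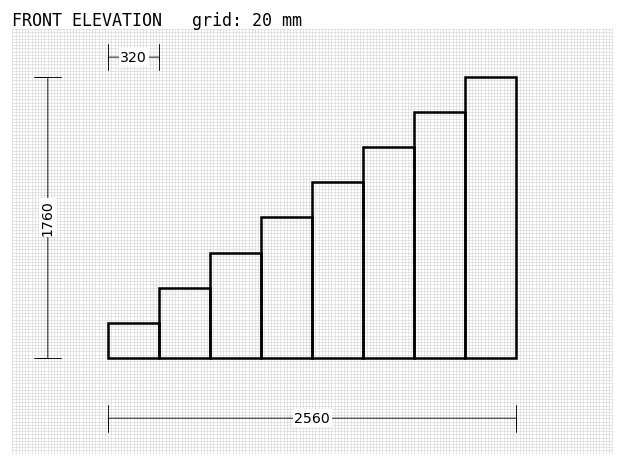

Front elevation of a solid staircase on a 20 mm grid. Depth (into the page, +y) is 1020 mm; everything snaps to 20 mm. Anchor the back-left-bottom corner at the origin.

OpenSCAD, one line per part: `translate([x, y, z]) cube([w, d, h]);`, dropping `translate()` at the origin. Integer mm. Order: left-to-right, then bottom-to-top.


cube([320, 1020, 220]);
translate([320, 0, 0]) cube([320, 1020, 440]);
translate([640, 0, 0]) cube([320, 1020, 660]);
translate([960, 0, 0]) cube([320, 1020, 880]);
translate([1280, 0, 0]) cube([320, 1020, 1100]);
translate([1600, 0, 0]) cube([320, 1020, 1320]);
translate([1920, 0, 0]) cube([320, 1020, 1540]);
translate([2240, 0, 0]) cube([320, 1020, 1760]);


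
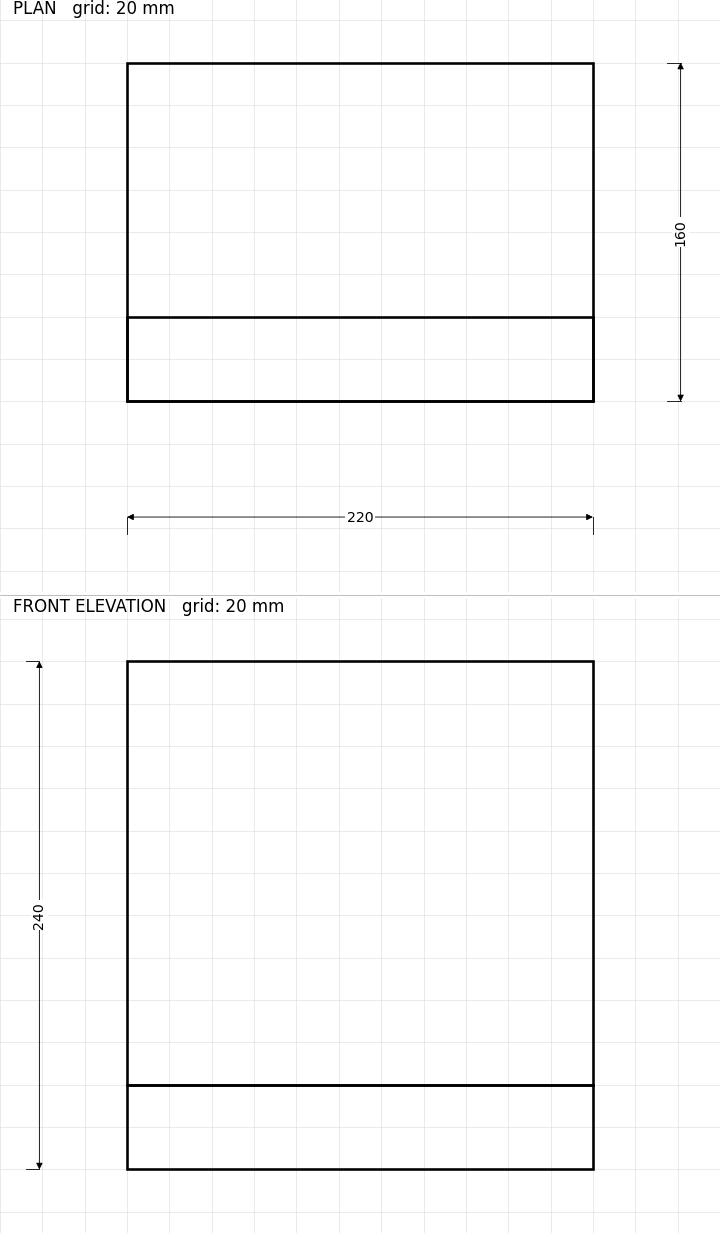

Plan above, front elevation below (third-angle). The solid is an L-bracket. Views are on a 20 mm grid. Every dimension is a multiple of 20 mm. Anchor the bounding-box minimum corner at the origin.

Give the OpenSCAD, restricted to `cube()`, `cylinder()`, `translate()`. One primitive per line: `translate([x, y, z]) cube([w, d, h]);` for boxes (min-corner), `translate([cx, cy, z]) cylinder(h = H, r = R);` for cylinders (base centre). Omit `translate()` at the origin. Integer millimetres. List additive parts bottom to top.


cube([220, 160, 40]);
translate([0, 0, 40]) cube([220, 40, 200]);
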